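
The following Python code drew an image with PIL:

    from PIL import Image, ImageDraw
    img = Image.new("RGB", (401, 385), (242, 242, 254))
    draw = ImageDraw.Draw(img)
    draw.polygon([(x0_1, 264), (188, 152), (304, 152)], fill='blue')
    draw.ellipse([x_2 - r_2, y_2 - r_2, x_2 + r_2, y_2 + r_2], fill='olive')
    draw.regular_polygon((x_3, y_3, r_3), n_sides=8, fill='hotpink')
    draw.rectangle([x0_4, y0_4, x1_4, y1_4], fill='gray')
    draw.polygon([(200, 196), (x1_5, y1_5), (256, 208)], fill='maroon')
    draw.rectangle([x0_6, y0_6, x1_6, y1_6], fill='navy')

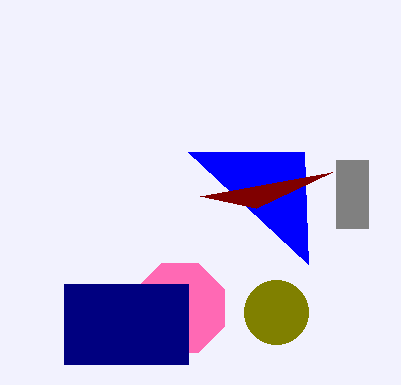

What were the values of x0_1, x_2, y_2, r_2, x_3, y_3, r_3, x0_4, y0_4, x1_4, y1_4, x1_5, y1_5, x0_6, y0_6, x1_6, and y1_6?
x0_1 = 308
x_2 = 276
y_2 = 312
r_2 = 32
x_3 = 180
y_3 = 308
r_3 = 48
x0_4 = 336
y0_4 = 160
x1_4 = 368
y1_4 = 228
x1_5 = 332
y1_5 = 172
x0_6 = 64
y0_6 = 284
x1_6 = 188
y1_6 = 364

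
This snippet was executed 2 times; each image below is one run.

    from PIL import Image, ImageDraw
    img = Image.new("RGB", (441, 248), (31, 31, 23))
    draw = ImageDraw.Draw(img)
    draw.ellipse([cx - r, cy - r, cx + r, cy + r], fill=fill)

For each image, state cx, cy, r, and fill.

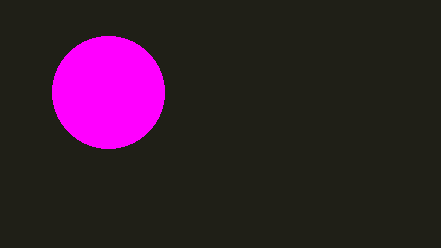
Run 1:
cx = 108, cy = 92, r = 56, fill = 'magenta'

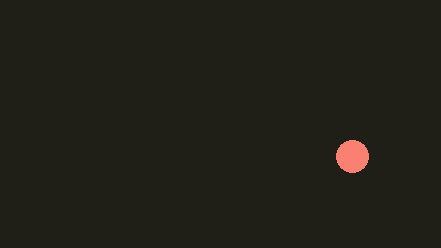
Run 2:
cx = 352; cy = 156; r = 16; fill = 'salmon'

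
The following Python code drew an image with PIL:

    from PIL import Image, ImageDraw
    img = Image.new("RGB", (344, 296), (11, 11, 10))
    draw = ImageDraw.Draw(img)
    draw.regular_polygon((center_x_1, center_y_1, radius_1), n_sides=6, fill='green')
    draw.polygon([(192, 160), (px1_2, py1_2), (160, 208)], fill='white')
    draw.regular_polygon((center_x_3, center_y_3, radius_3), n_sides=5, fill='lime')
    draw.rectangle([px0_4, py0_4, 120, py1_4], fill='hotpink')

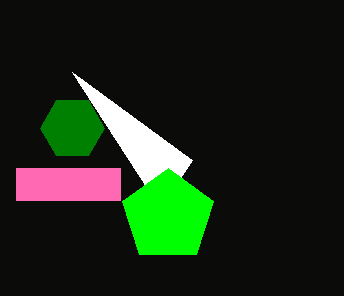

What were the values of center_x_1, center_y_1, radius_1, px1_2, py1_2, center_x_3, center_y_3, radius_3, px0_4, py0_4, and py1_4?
center_x_1 = 72; center_y_1 = 128; radius_1 = 32; px1_2 = 72; py1_2 = 72; center_x_3 = 168; center_y_3 = 216; radius_3 = 48; px0_4 = 16; py0_4 = 168; py1_4 = 200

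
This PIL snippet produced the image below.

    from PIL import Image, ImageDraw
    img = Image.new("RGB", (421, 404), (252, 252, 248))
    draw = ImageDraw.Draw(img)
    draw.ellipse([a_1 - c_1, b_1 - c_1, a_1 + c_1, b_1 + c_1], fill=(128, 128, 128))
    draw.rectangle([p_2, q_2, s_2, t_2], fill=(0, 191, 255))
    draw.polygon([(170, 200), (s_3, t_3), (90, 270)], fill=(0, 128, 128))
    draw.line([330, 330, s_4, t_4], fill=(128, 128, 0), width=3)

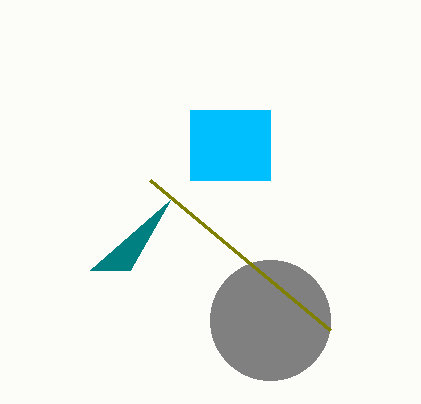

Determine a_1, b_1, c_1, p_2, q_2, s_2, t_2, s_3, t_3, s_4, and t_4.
a_1 = 270; b_1 = 320; c_1 = 60; p_2 = 190; q_2 = 110; s_2 = 270; t_2 = 180; s_3 = 130; t_3 = 270; s_4 = 150; t_4 = 180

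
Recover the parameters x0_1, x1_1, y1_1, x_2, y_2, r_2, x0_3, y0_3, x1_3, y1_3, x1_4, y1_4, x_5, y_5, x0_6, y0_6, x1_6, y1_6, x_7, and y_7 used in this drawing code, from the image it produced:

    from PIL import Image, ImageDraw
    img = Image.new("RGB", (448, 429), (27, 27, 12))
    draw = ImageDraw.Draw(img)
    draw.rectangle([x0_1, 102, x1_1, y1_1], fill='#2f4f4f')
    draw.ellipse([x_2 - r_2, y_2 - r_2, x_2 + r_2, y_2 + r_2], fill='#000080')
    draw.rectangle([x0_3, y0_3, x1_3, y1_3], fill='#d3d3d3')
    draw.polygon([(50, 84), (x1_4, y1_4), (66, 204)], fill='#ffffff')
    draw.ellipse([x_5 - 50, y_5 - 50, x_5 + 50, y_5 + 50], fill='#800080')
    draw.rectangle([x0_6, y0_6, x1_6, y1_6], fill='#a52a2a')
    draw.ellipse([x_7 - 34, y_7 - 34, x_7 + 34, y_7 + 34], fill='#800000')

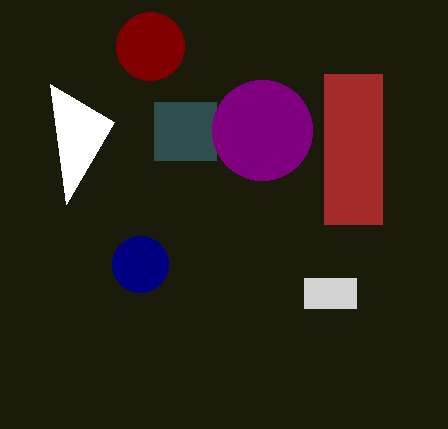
x0_1 = 154
x1_1 = 216
y1_1 = 160
x_2 = 140
y_2 = 264
r_2 = 28
x0_3 = 304
y0_3 = 278
x1_3 = 356
y1_3 = 308
x1_4 = 114
y1_4 = 122
x_5 = 262
y_5 = 130
x0_6 = 324
y0_6 = 74
x1_6 = 382
y1_6 = 224
x_7 = 150
y_7 = 46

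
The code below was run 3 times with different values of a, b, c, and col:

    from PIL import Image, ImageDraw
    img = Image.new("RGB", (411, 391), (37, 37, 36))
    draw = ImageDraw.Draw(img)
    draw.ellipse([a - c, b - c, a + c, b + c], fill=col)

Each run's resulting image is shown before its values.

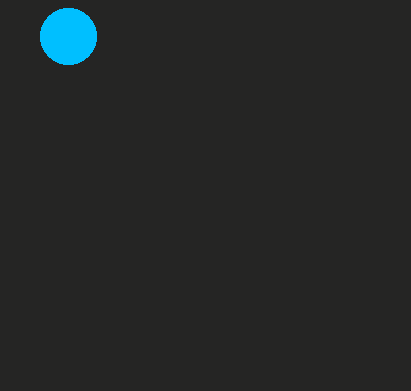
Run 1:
a = 68
b = 36
c = 28
col = 'deepskyblue'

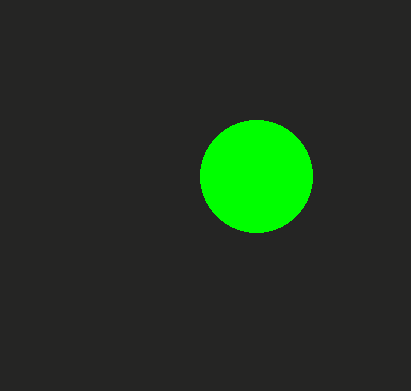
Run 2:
a = 256
b = 176
c = 56
col = 'lime'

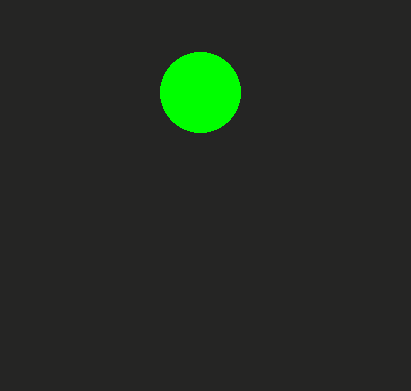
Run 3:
a = 200, b = 92, c = 40, col = 'lime'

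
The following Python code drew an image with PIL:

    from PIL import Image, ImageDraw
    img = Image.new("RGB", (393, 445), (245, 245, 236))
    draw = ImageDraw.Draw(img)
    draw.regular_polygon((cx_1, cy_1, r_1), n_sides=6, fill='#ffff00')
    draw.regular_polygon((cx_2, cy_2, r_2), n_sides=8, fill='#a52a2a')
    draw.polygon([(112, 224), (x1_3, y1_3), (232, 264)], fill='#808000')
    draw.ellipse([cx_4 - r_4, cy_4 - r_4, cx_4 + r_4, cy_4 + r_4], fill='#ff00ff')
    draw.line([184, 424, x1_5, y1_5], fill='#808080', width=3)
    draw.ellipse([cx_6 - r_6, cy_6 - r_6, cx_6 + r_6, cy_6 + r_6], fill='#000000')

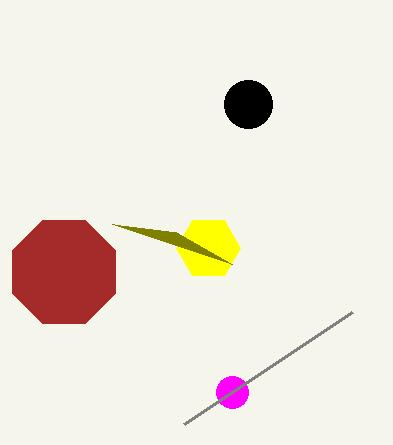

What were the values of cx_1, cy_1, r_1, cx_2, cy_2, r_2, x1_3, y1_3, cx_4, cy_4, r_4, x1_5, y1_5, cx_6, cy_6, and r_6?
cx_1 = 208; cy_1 = 248; r_1 = 32; cx_2 = 64; cy_2 = 272; r_2 = 56; x1_3 = 176; y1_3 = 232; cx_4 = 232; cy_4 = 392; r_4 = 16; x1_5 = 352; y1_5 = 312; cx_6 = 248; cy_6 = 104; r_6 = 24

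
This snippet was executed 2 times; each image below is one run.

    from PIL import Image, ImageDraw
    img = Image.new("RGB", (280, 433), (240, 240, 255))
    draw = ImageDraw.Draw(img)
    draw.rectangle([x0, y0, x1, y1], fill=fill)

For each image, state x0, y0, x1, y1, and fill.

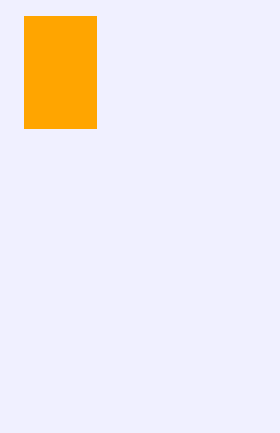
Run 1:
x0 = 24, y0 = 16, x1 = 96, y1 = 128, fill = 'orange'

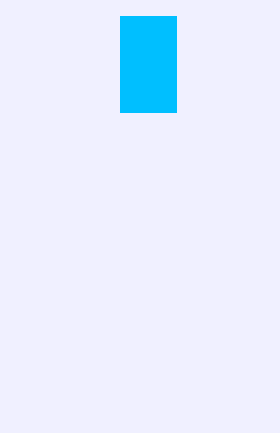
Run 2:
x0 = 120; y0 = 16; x1 = 176; y1 = 112; fill = 'deepskyblue'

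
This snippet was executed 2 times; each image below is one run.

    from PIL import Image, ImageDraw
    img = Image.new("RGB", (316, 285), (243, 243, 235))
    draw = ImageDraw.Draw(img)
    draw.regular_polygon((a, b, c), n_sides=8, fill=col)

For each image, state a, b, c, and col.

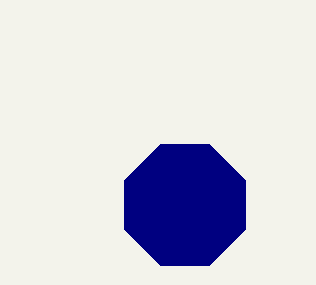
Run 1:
a = 185, b = 205, c = 65, col = 'navy'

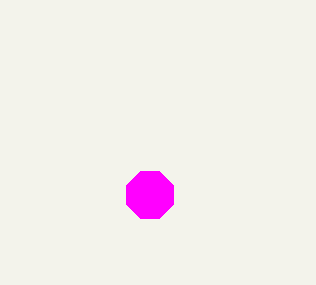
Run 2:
a = 150, b = 195, c = 25, col = 'magenta'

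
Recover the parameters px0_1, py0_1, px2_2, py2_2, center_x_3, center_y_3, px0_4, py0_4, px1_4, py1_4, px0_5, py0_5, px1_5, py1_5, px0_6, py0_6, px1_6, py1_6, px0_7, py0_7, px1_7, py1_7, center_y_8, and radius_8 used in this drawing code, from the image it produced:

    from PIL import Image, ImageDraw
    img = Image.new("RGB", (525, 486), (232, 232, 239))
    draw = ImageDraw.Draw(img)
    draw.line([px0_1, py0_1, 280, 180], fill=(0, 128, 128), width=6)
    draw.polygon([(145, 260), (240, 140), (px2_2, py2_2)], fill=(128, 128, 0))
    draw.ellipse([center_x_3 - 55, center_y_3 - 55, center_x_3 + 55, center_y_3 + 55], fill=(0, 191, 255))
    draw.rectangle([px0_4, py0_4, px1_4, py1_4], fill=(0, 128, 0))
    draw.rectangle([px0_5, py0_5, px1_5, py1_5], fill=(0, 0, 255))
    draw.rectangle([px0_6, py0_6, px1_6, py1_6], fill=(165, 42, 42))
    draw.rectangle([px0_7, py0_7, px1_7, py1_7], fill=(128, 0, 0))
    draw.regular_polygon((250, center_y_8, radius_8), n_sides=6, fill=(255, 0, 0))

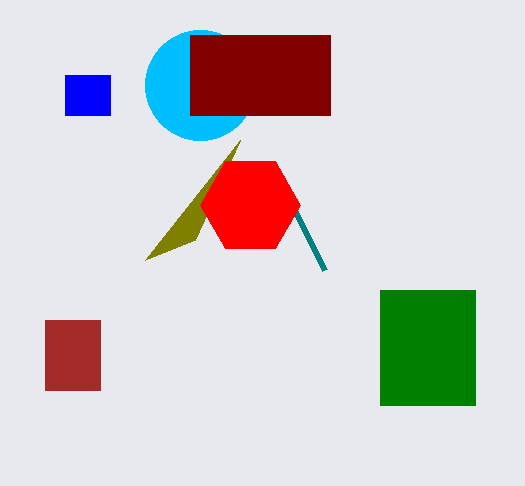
px0_1 = 325, py0_1 = 270, px2_2 = 195, py2_2 = 240, center_x_3 = 200, center_y_3 = 85, px0_4 = 380, py0_4 = 290, px1_4 = 475, py1_4 = 405, px0_5 = 65, py0_5 = 75, px1_5 = 110, py1_5 = 115, px0_6 = 45, py0_6 = 320, px1_6 = 100, py1_6 = 390, px0_7 = 190, py0_7 = 35, px1_7 = 330, py1_7 = 115, center_y_8 = 205, radius_8 = 50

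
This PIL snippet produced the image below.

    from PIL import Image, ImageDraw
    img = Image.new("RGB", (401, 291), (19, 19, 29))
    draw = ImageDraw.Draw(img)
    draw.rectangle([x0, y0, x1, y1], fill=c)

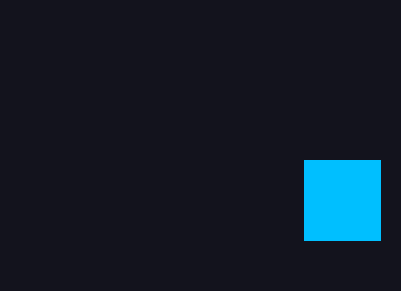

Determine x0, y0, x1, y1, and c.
x0 = 304
y0 = 160
x1 = 380
y1 = 240
c = 'deepskyblue'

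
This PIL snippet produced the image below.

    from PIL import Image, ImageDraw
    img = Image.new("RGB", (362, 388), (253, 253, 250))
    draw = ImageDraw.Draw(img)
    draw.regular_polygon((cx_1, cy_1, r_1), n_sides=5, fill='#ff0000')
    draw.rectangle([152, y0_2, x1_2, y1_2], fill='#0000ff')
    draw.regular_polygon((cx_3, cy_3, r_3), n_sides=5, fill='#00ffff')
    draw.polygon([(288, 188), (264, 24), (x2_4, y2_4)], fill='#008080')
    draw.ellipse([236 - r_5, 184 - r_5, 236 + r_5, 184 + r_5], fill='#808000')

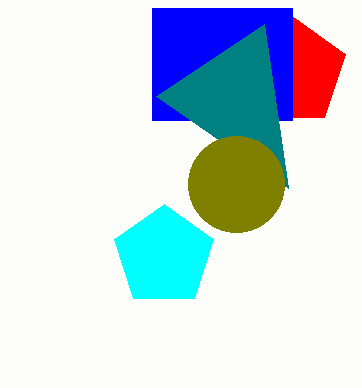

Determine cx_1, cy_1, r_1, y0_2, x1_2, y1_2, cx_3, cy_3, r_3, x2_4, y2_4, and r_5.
cx_1 = 292
cy_1 = 72
r_1 = 56
y0_2 = 8
x1_2 = 292
y1_2 = 120
cx_3 = 164
cy_3 = 256
r_3 = 52
x2_4 = 156
y2_4 = 96
r_5 = 48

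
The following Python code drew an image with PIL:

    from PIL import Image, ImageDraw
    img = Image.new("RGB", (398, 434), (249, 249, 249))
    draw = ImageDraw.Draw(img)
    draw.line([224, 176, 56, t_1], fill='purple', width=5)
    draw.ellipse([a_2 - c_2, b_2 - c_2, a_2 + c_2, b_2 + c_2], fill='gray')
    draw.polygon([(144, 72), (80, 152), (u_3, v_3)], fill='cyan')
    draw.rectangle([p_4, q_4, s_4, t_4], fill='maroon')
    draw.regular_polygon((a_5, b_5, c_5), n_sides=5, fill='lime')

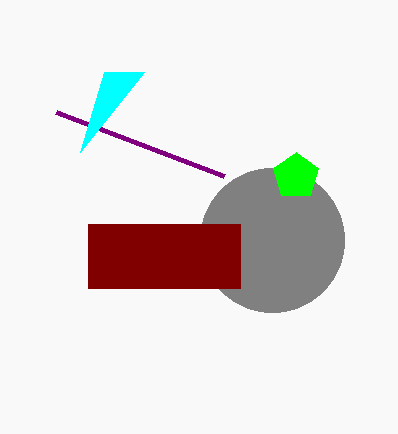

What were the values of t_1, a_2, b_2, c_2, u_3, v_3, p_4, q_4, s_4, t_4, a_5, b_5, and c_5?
t_1 = 112, a_2 = 272, b_2 = 240, c_2 = 72, u_3 = 104, v_3 = 72, p_4 = 88, q_4 = 224, s_4 = 240, t_4 = 288, a_5 = 296, b_5 = 176, c_5 = 24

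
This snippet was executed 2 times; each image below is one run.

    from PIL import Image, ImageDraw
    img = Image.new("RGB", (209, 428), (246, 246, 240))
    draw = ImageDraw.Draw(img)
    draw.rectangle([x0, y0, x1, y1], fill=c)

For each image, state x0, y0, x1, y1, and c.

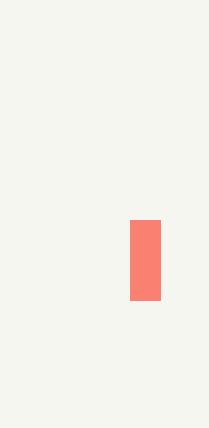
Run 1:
x0 = 130; y0 = 220; x1 = 160; y1 = 300; c = 'salmon'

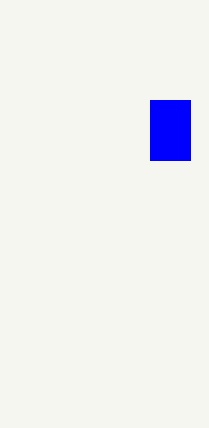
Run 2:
x0 = 150; y0 = 100; x1 = 190; y1 = 160; c = 'blue'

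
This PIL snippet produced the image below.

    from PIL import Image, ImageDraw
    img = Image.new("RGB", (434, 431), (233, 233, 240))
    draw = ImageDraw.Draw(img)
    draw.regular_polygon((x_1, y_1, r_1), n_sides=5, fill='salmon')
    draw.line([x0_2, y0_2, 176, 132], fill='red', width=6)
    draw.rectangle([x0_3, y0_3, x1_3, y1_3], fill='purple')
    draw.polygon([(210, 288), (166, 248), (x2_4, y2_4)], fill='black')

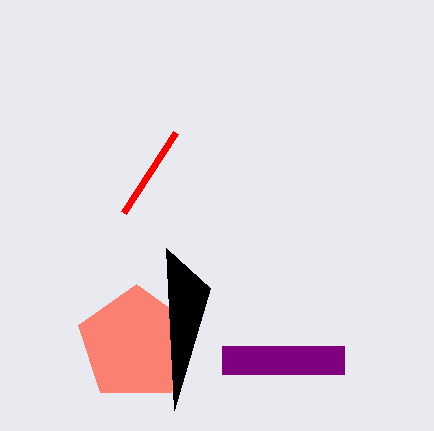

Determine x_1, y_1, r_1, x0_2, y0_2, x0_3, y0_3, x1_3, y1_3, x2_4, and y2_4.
x_1 = 136; y_1 = 344; r_1 = 60; x0_2 = 124; y0_2 = 212; x0_3 = 222; y0_3 = 346; x1_3 = 344; y1_3 = 374; x2_4 = 174; y2_4 = 410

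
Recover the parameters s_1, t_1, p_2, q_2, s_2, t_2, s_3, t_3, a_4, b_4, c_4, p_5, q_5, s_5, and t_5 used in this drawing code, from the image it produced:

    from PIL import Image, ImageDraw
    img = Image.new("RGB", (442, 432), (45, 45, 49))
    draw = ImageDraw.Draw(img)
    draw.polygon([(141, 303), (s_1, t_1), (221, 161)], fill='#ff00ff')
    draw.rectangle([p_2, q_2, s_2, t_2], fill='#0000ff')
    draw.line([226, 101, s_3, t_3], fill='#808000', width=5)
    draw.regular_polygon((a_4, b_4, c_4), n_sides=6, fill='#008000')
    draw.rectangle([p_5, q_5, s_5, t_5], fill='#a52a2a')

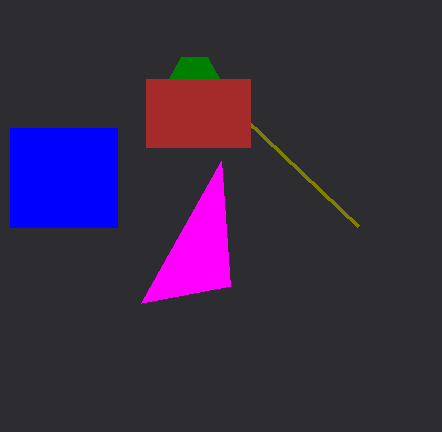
s_1 = 230; t_1 = 286; p_2 = 10; q_2 = 128; s_2 = 117; t_2 = 227; s_3 = 358; t_3 = 226; a_4 = 194; b_4 = 80; c_4 = 26; p_5 = 146; q_5 = 79; s_5 = 250; t_5 = 147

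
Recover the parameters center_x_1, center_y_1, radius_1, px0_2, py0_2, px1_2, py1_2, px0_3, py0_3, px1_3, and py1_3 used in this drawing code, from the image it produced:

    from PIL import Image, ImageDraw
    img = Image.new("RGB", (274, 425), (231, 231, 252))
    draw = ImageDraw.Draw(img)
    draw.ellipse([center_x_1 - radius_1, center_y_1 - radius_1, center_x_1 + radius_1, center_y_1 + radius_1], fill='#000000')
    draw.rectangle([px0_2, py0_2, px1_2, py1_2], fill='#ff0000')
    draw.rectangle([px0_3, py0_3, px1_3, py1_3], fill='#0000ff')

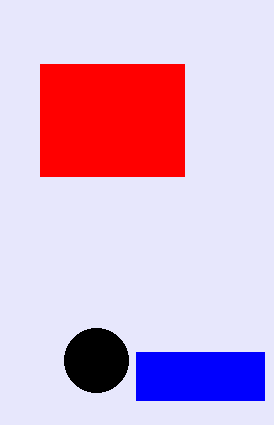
center_x_1 = 96, center_y_1 = 360, radius_1 = 32, px0_2 = 40, py0_2 = 64, px1_2 = 184, py1_2 = 176, px0_3 = 136, py0_3 = 352, px1_3 = 264, py1_3 = 400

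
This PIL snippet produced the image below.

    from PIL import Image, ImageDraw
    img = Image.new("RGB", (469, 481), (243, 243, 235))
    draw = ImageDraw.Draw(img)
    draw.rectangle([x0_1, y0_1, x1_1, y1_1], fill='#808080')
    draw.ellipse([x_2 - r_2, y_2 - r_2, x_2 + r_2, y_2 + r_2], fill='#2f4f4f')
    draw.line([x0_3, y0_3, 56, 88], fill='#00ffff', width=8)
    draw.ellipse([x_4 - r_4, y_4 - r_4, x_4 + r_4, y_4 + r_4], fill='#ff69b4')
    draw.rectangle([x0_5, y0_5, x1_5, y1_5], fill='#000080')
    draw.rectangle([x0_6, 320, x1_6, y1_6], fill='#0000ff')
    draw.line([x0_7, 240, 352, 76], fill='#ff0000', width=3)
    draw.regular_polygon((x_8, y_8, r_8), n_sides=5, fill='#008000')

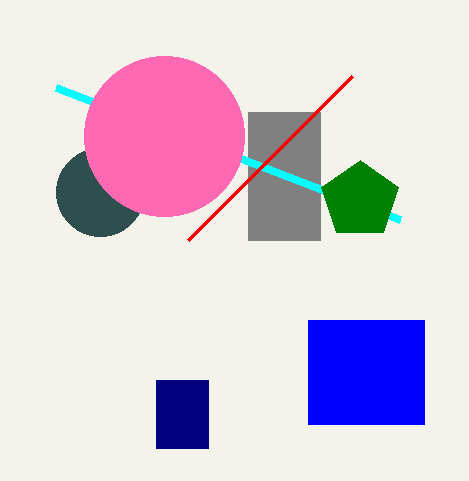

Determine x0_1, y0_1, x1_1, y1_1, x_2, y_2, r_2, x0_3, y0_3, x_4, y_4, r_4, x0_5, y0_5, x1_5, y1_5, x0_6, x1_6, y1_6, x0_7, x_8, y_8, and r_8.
x0_1 = 248; y0_1 = 112; x1_1 = 320; y1_1 = 240; x_2 = 100; y_2 = 192; r_2 = 44; x0_3 = 400; y0_3 = 220; x_4 = 164; y_4 = 136; r_4 = 80; x0_5 = 156; y0_5 = 380; x1_5 = 208; y1_5 = 448; x0_6 = 308; x1_6 = 424; y1_6 = 424; x0_7 = 188; x_8 = 360; y_8 = 200; r_8 = 40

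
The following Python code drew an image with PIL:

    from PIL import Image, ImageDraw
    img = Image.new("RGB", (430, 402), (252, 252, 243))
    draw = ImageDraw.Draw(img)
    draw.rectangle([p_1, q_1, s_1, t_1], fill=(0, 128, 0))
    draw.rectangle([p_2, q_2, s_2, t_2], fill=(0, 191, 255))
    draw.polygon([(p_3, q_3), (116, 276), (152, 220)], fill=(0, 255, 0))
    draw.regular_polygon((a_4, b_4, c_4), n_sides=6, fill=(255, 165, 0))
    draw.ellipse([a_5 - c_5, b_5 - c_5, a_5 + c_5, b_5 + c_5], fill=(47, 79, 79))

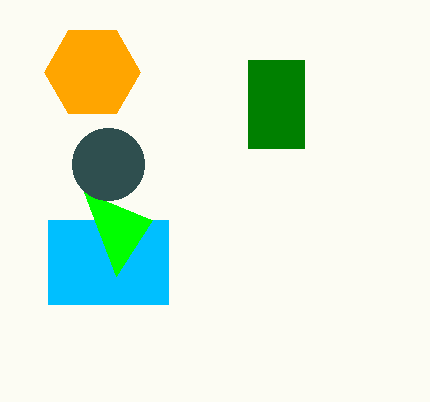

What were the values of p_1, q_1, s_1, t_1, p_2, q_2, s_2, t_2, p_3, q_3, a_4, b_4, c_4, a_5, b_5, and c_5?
p_1 = 248; q_1 = 60; s_1 = 304; t_1 = 148; p_2 = 48; q_2 = 220; s_2 = 168; t_2 = 304; p_3 = 84; q_3 = 192; a_4 = 92; b_4 = 72; c_4 = 48; a_5 = 108; b_5 = 164; c_5 = 36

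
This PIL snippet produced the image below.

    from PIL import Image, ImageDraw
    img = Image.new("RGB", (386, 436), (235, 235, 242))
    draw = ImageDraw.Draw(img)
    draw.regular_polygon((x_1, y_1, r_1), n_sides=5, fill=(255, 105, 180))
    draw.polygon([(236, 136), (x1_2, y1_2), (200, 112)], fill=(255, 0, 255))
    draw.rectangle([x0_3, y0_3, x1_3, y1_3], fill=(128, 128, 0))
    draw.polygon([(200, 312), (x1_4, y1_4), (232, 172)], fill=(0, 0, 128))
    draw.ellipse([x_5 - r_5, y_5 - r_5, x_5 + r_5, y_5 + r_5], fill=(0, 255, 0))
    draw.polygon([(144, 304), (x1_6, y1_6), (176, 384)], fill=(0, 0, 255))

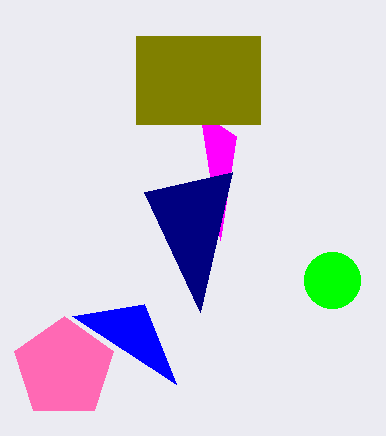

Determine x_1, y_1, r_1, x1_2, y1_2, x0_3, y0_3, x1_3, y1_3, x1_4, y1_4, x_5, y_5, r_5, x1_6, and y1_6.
x_1 = 64; y_1 = 368; r_1 = 52; x1_2 = 220; y1_2 = 240; x0_3 = 136; y0_3 = 36; x1_3 = 260; y1_3 = 124; x1_4 = 144; y1_4 = 192; x_5 = 332; y_5 = 280; r_5 = 28; x1_6 = 72; y1_6 = 316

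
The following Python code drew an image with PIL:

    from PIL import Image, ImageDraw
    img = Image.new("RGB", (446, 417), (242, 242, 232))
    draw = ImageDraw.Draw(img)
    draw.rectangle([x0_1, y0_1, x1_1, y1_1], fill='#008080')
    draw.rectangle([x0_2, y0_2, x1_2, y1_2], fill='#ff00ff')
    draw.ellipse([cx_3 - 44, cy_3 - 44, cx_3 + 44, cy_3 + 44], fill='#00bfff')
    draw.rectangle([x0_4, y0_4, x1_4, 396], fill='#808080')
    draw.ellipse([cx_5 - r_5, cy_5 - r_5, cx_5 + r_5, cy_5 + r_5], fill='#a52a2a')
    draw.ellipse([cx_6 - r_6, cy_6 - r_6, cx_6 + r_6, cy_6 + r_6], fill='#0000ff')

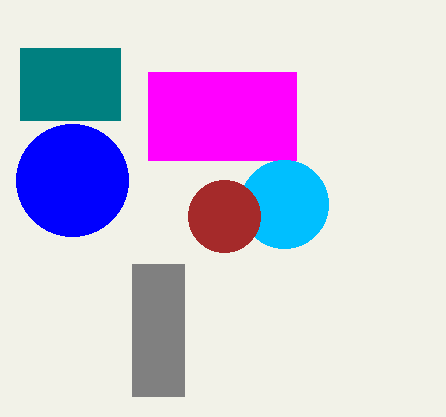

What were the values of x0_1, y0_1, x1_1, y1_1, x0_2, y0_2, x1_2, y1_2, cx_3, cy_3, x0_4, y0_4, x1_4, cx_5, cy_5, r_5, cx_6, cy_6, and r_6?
x0_1 = 20, y0_1 = 48, x1_1 = 120, y1_1 = 120, x0_2 = 148, y0_2 = 72, x1_2 = 296, y1_2 = 160, cx_3 = 284, cy_3 = 204, x0_4 = 132, y0_4 = 264, x1_4 = 184, cx_5 = 224, cy_5 = 216, r_5 = 36, cx_6 = 72, cy_6 = 180, r_6 = 56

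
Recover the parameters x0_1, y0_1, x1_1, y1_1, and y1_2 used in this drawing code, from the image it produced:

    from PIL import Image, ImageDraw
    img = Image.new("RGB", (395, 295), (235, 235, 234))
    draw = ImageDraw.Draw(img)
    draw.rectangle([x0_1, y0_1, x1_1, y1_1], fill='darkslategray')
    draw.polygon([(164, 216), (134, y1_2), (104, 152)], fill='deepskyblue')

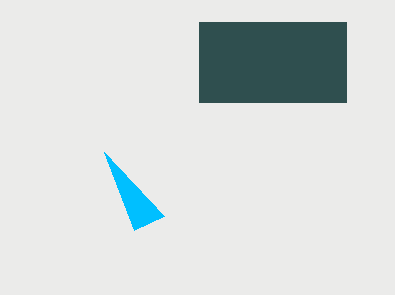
x0_1 = 199; y0_1 = 22; x1_1 = 346; y1_1 = 102; y1_2 = 230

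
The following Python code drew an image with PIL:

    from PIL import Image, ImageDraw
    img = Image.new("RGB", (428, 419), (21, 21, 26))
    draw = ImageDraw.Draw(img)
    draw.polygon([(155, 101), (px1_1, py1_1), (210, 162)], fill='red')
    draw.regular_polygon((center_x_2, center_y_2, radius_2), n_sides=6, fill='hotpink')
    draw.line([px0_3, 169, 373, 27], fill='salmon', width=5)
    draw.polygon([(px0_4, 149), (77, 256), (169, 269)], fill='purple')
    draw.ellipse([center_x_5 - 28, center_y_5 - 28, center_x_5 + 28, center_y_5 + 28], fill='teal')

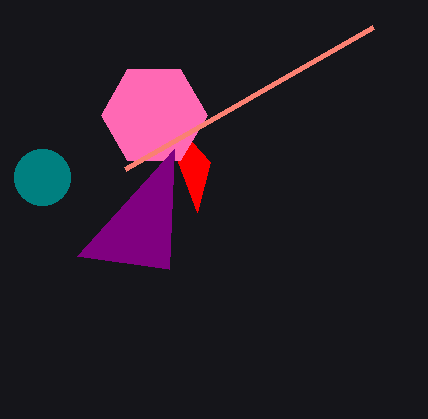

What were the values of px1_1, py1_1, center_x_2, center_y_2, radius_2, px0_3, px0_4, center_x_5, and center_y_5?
px1_1 = 197
py1_1 = 212
center_x_2 = 154
center_y_2 = 115
radius_2 = 53
px0_3 = 125
px0_4 = 174
center_x_5 = 42
center_y_5 = 177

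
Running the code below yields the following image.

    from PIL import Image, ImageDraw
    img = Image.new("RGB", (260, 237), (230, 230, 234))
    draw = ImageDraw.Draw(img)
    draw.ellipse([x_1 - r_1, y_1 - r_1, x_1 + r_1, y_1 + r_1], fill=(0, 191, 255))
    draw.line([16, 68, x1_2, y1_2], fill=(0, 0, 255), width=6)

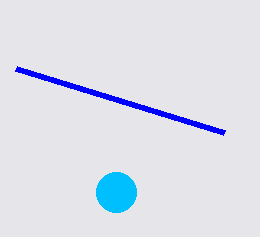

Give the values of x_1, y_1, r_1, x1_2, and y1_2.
x_1 = 116; y_1 = 192; r_1 = 20; x1_2 = 224; y1_2 = 132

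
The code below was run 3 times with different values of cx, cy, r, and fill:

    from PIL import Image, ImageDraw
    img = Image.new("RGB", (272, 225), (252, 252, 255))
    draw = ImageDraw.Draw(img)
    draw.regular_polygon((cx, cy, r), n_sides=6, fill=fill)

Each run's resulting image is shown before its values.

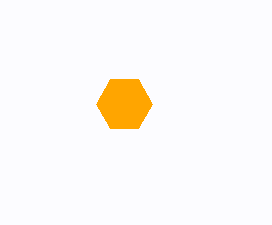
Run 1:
cx = 124
cy = 104
r = 28
fill = 'orange'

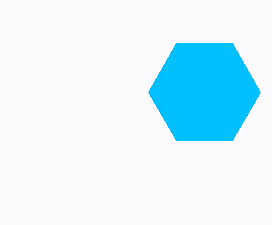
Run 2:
cx = 204; cy = 92; r = 56; fill = 'deepskyblue'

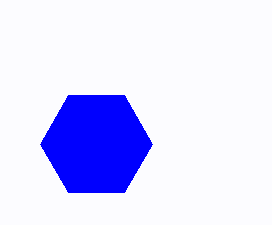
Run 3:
cx = 96, cy = 144, r = 56, fill = 'blue'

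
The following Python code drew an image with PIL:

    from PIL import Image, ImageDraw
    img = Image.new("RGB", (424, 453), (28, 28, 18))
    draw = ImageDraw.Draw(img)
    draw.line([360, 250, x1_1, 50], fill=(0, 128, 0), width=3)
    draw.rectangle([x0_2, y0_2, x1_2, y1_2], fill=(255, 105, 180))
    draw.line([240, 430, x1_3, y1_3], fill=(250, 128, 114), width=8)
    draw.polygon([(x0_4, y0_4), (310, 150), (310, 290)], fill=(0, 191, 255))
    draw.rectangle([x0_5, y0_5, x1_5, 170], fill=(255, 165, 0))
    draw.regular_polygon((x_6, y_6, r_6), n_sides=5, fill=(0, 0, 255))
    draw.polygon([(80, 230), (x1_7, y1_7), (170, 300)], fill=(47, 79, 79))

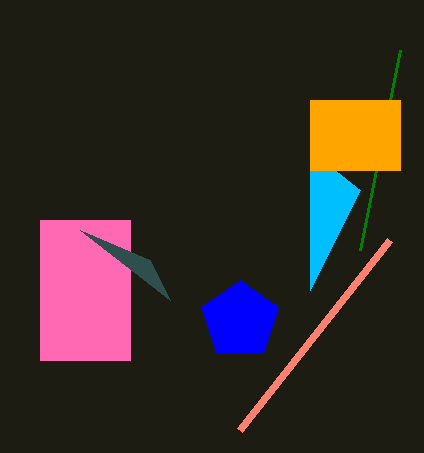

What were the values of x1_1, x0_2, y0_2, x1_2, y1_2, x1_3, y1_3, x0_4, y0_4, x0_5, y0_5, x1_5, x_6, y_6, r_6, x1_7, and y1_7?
x1_1 = 400
x0_2 = 40
y0_2 = 220
x1_2 = 130
y1_2 = 360
x1_3 = 390
y1_3 = 240
x0_4 = 360
y0_4 = 190
x0_5 = 310
y0_5 = 100
x1_5 = 400
x_6 = 240
y_6 = 320
r_6 = 40
x1_7 = 150
y1_7 = 260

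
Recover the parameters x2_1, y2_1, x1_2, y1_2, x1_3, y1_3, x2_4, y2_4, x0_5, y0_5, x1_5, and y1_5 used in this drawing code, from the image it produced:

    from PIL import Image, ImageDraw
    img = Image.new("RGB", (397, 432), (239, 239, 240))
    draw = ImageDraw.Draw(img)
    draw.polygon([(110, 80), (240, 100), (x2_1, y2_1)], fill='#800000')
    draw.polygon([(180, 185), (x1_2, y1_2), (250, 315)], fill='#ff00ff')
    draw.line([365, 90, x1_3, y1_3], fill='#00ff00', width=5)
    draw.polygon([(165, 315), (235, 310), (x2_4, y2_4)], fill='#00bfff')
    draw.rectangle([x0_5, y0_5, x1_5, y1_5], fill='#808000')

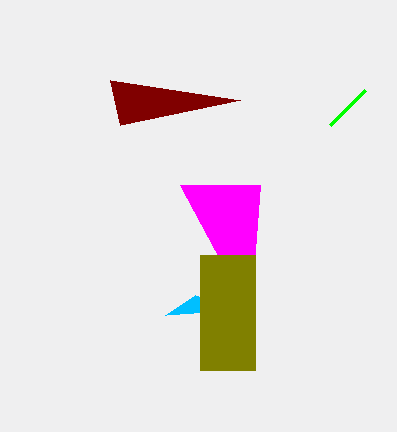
x2_1 = 120, y2_1 = 125, x1_2 = 260, y1_2 = 185, x1_3 = 330, y1_3 = 125, x2_4 = 195, y2_4 = 295, x0_5 = 200, y0_5 = 255, x1_5 = 255, y1_5 = 370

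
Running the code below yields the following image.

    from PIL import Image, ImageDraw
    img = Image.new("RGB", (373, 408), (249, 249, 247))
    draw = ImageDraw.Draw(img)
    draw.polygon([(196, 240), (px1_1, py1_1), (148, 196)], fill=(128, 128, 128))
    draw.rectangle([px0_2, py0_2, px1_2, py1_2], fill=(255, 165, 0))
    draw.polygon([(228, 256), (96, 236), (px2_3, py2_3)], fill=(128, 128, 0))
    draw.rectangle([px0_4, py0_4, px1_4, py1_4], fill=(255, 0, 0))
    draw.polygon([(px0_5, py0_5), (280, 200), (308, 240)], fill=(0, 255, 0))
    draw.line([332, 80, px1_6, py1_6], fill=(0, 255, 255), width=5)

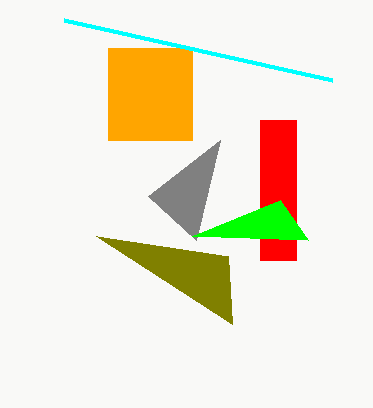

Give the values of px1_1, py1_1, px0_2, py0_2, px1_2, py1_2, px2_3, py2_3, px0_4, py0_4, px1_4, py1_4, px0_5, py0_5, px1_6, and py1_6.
px1_1 = 220
py1_1 = 140
px0_2 = 108
py0_2 = 48
px1_2 = 192
py1_2 = 140
px2_3 = 232
py2_3 = 324
px0_4 = 260
py0_4 = 120
px1_4 = 296
py1_4 = 260
px0_5 = 192
py0_5 = 236
px1_6 = 64
py1_6 = 20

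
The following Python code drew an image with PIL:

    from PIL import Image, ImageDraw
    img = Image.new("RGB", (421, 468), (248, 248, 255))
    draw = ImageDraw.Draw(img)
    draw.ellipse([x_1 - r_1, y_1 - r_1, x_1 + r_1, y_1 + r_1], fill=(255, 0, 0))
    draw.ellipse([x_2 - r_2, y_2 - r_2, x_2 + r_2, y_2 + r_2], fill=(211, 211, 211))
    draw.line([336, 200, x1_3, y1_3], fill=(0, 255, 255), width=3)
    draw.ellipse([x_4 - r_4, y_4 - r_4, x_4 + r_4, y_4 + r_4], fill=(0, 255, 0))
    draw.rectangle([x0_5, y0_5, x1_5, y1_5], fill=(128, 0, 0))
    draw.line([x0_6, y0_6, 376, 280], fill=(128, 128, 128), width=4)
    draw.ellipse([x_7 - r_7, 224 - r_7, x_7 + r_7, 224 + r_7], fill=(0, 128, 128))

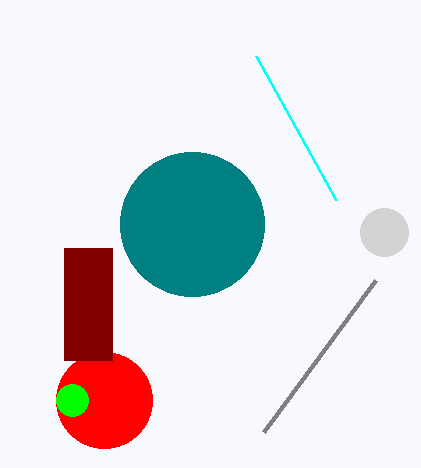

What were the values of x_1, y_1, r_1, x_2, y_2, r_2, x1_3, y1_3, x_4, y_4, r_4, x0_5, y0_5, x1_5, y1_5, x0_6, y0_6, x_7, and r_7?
x_1 = 104, y_1 = 400, r_1 = 48, x_2 = 384, y_2 = 232, r_2 = 24, x1_3 = 256, y1_3 = 56, x_4 = 72, y_4 = 400, r_4 = 16, x0_5 = 64, y0_5 = 248, x1_5 = 112, y1_5 = 360, x0_6 = 264, y0_6 = 432, x_7 = 192, r_7 = 72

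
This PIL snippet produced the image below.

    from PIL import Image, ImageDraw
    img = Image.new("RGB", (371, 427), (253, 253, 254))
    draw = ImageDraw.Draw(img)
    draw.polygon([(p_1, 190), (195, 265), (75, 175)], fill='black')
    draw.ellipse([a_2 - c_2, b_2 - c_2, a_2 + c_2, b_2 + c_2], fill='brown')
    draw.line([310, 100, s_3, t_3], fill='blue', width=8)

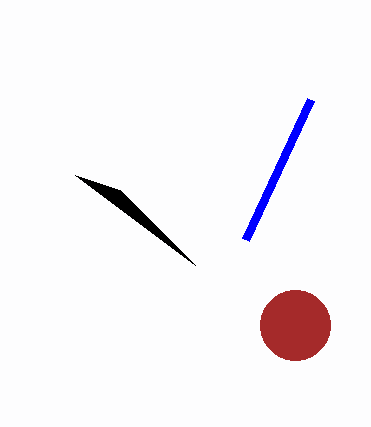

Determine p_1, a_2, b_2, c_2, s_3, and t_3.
p_1 = 120
a_2 = 295
b_2 = 325
c_2 = 35
s_3 = 245
t_3 = 240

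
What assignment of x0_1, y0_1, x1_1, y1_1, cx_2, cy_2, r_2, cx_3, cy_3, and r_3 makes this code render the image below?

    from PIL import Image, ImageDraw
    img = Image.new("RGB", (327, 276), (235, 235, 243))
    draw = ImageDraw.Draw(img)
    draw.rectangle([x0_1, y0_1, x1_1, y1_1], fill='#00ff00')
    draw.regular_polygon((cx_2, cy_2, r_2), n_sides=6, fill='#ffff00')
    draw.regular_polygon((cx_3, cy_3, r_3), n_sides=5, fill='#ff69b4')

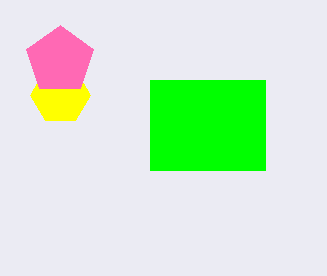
x0_1 = 150; y0_1 = 80; x1_1 = 265; y1_1 = 170; cx_2 = 60; cy_2 = 95; r_2 = 30; cx_3 = 60; cy_3 = 60; r_3 = 35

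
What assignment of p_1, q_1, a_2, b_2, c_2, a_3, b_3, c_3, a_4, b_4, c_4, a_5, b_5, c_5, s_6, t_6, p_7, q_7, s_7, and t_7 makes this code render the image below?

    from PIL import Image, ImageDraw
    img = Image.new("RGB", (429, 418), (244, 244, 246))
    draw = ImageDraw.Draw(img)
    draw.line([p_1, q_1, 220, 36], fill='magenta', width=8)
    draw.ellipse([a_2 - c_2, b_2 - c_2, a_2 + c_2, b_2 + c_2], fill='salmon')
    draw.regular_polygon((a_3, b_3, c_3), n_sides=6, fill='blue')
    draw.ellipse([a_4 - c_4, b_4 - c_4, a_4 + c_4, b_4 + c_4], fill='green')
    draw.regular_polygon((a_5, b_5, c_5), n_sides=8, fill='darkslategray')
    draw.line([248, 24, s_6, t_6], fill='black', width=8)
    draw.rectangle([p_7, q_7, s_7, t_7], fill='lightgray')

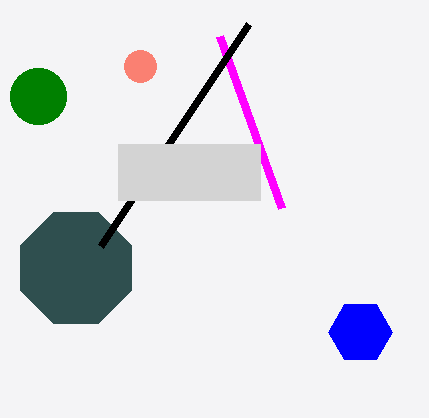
p_1 = 282; q_1 = 208; a_2 = 140; b_2 = 66; c_2 = 16; a_3 = 360; b_3 = 332; c_3 = 32; a_4 = 38; b_4 = 96; c_4 = 28; a_5 = 76; b_5 = 268; c_5 = 60; s_6 = 100; t_6 = 246; p_7 = 118; q_7 = 144; s_7 = 260; t_7 = 200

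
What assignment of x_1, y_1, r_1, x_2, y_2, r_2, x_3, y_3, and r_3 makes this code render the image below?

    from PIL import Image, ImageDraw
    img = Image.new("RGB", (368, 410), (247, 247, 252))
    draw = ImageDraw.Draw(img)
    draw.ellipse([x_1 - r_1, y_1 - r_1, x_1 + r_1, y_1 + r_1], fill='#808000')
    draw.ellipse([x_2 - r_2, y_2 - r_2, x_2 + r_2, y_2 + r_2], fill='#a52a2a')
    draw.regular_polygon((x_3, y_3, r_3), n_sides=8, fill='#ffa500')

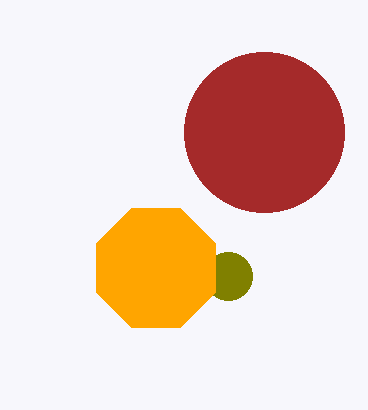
x_1 = 228, y_1 = 276, r_1 = 24, x_2 = 264, y_2 = 132, r_2 = 80, x_3 = 156, y_3 = 268, r_3 = 64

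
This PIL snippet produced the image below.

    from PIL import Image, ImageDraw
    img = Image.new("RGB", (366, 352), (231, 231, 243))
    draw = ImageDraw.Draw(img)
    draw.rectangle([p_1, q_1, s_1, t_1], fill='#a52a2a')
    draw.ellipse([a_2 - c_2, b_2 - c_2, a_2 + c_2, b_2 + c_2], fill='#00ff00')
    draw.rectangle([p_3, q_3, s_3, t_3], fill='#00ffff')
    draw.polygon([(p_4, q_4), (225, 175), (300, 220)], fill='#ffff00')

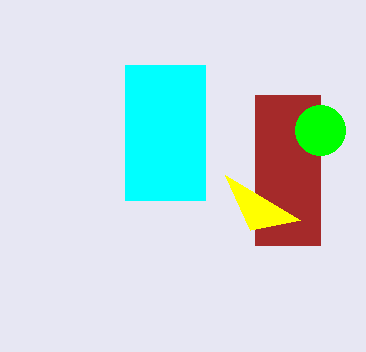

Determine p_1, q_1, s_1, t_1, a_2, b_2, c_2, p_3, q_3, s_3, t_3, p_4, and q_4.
p_1 = 255
q_1 = 95
s_1 = 320
t_1 = 245
a_2 = 320
b_2 = 130
c_2 = 25
p_3 = 125
q_3 = 65
s_3 = 205
t_3 = 200
p_4 = 250
q_4 = 230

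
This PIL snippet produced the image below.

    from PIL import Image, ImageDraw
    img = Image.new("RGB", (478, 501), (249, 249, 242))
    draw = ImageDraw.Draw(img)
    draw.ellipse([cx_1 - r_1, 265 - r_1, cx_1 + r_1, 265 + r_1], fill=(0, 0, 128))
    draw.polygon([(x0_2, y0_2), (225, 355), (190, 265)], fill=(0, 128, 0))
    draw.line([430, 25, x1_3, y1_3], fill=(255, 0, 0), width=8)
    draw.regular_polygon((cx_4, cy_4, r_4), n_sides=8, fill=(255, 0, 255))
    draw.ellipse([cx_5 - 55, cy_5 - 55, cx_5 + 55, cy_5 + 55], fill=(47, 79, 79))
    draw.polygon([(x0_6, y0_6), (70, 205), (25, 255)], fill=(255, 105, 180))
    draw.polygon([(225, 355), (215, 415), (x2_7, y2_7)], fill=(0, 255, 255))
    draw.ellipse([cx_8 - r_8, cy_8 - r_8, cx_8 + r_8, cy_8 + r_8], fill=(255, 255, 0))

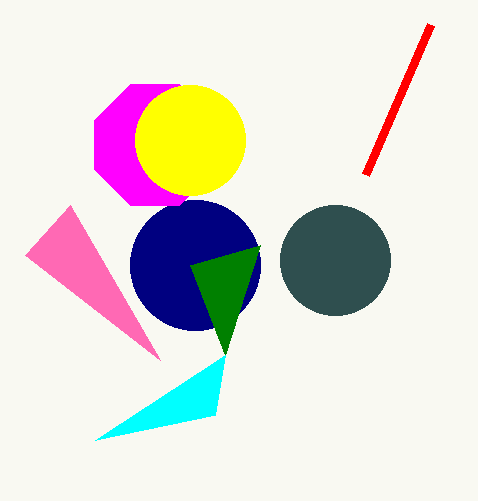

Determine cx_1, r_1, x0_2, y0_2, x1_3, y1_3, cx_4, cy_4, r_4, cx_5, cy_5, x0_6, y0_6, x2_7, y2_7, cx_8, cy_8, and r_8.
cx_1 = 195; r_1 = 65; x0_2 = 260; y0_2 = 245; x1_3 = 365; y1_3 = 175; cx_4 = 155; cy_4 = 145; r_4 = 65; cx_5 = 335; cy_5 = 260; x0_6 = 160; y0_6 = 360; x2_7 = 95; y2_7 = 440; cx_8 = 190; cy_8 = 140; r_8 = 55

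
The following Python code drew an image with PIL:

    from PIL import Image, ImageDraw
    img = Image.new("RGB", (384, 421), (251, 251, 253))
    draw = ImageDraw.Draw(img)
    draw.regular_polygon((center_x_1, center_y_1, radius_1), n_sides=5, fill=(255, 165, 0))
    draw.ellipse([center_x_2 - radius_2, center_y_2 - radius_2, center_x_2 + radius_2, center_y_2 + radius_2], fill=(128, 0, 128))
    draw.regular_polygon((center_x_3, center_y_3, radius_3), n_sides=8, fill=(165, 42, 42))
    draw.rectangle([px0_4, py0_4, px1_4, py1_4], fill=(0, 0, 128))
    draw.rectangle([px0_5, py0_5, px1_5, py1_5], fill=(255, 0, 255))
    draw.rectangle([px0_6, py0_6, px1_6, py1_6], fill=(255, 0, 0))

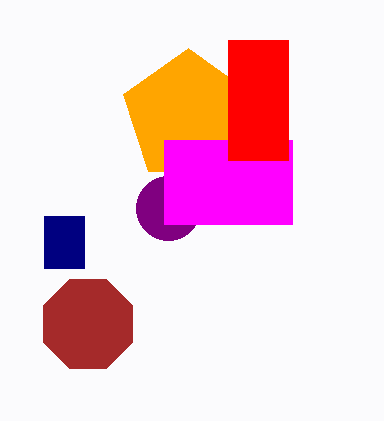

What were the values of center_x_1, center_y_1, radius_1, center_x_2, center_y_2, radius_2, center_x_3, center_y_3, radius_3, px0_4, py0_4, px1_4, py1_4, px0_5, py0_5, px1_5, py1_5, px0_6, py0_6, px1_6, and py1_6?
center_x_1 = 188
center_y_1 = 116
radius_1 = 68
center_x_2 = 168
center_y_2 = 208
radius_2 = 32
center_x_3 = 88
center_y_3 = 324
radius_3 = 48
px0_4 = 44
py0_4 = 216
px1_4 = 84
py1_4 = 268
px0_5 = 164
py0_5 = 140
px1_5 = 292
py1_5 = 224
px0_6 = 228
py0_6 = 40
px1_6 = 288
py1_6 = 160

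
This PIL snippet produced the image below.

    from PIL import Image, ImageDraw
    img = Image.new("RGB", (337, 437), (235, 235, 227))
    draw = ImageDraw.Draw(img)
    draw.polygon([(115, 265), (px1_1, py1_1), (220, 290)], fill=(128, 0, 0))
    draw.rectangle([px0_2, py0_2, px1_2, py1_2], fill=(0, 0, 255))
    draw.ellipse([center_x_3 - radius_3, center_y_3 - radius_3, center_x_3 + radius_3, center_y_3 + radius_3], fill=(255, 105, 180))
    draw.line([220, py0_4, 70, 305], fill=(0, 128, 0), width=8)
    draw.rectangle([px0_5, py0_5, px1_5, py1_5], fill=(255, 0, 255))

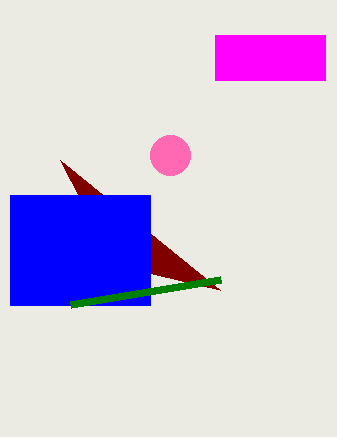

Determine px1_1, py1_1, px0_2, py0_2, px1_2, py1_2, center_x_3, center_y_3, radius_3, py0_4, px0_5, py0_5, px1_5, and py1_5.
px1_1 = 60
py1_1 = 160
px0_2 = 10
py0_2 = 195
px1_2 = 150
py1_2 = 305
center_x_3 = 170
center_y_3 = 155
radius_3 = 20
py0_4 = 280
px0_5 = 215
py0_5 = 35
px1_5 = 325
py1_5 = 80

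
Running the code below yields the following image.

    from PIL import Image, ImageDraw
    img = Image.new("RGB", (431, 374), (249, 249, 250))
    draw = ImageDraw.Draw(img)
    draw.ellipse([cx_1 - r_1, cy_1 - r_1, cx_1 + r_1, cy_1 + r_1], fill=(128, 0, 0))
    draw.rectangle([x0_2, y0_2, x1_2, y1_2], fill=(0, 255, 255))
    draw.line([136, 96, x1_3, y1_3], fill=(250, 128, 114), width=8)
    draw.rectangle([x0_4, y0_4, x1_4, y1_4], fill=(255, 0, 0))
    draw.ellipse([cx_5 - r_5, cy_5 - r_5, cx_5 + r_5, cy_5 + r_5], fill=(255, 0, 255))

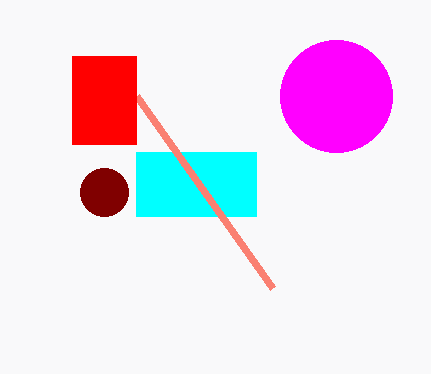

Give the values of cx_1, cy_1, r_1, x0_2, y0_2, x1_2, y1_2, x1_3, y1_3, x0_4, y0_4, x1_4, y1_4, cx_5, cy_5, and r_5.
cx_1 = 104; cy_1 = 192; r_1 = 24; x0_2 = 136; y0_2 = 152; x1_2 = 256; y1_2 = 216; x1_3 = 272; y1_3 = 288; x0_4 = 72; y0_4 = 56; x1_4 = 136; y1_4 = 144; cx_5 = 336; cy_5 = 96; r_5 = 56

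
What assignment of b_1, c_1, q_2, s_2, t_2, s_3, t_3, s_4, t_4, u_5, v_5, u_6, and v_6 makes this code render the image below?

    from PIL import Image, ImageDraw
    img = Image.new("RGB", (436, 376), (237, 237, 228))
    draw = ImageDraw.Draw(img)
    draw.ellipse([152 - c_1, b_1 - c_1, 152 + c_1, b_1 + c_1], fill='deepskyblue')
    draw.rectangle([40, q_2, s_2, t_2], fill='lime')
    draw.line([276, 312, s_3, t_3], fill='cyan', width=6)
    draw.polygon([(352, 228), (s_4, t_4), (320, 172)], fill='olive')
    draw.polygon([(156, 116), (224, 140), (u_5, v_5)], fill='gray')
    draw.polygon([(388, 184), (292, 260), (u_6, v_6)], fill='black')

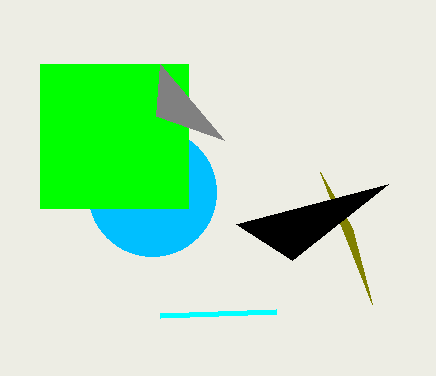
b_1 = 192; c_1 = 64; q_2 = 64; s_2 = 188; t_2 = 208; s_3 = 160; t_3 = 316; s_4 = 372; t_4 = 304; u_5 = 160; v_5 = 64; u_6 = 236; v_6 = 224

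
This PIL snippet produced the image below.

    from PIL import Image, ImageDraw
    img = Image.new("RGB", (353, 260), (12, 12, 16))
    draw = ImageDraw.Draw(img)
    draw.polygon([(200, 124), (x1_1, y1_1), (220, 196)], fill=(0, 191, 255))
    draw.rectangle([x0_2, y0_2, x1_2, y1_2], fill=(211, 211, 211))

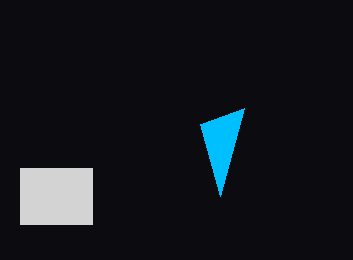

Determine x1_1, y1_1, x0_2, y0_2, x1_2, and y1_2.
x1_1 = 244, y1_1 = 108, x0_2 = 20, y0_2 = 168, x1_2 = 92, y1_2 = 224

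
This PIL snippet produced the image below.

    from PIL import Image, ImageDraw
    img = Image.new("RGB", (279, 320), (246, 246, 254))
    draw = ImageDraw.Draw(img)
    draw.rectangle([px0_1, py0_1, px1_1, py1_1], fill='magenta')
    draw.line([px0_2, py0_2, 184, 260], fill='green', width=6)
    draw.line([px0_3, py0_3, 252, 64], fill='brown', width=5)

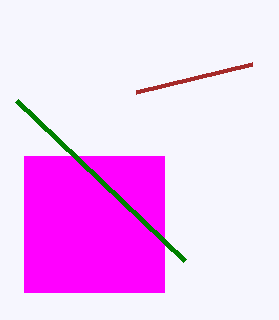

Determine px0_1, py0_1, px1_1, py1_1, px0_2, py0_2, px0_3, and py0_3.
px0_1 = 24, py0_1 = 156, px1_1 = 164, py1_1 = 292, px0_2 = 16, py0_2 = 100, px0_3 = 136, py0_3 = 92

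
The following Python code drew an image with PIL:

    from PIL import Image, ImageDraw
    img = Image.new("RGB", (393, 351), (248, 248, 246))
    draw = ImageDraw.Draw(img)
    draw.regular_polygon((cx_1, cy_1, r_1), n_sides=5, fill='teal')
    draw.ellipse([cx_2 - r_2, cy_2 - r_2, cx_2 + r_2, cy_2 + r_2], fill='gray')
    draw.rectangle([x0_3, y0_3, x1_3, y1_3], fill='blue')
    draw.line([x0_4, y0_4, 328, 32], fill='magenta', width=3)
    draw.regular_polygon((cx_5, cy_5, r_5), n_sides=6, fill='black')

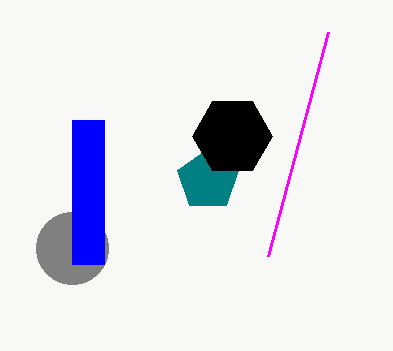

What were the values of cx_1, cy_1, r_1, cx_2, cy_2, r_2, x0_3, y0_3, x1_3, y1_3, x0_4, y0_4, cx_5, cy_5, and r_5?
cx_1 = 208; cy_1 = 180; r_1 = 32; cx_2 = 72; cy_2 = 248; r_2 = 36; x0_3 = 72; y0_3 = 120; x1_3 = 104; y1_3 = 264; x0_4 = 268; y0_4 = 256; cx_5 = 232; cy_5 = 136; r_5 = 40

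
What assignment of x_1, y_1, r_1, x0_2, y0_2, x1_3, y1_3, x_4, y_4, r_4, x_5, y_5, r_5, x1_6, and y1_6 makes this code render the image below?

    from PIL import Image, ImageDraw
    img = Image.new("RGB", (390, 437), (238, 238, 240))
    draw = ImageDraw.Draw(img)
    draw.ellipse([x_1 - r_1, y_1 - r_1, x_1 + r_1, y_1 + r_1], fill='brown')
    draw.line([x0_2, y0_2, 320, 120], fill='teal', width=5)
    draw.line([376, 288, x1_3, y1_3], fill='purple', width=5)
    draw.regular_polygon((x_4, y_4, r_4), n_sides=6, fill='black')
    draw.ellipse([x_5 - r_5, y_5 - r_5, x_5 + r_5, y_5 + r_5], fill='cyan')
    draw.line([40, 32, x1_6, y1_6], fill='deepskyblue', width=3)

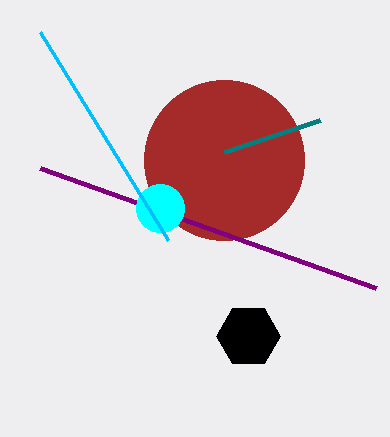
x_1 = 224, y_1 = 160, r_1 = 80, x0_2 = 224, y0_2 = 152, x1_3 = 40, y1_3 = 168, x_4 = 248, y_4 = 336, r_4 = 32, x_5 = 160, y_5 = 208, r_5 = 24, x1_6 = 168, y1_6 = 240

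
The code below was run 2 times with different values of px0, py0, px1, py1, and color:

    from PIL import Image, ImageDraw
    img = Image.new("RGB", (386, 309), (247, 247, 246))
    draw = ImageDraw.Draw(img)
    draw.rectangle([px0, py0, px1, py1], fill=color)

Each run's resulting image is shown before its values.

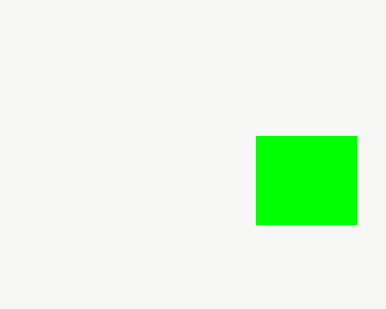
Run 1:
px0 = 256, py0 = 136, px1 = 356, py1 = 224, color = 'lime'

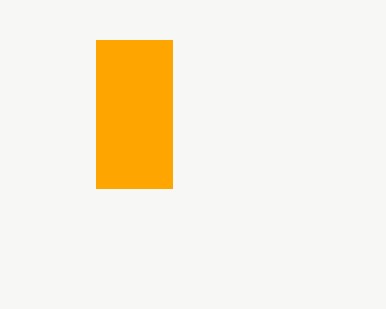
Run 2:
px0 = 96
py0 = 40
px1 = 172
py1 = 188
color = 'orange'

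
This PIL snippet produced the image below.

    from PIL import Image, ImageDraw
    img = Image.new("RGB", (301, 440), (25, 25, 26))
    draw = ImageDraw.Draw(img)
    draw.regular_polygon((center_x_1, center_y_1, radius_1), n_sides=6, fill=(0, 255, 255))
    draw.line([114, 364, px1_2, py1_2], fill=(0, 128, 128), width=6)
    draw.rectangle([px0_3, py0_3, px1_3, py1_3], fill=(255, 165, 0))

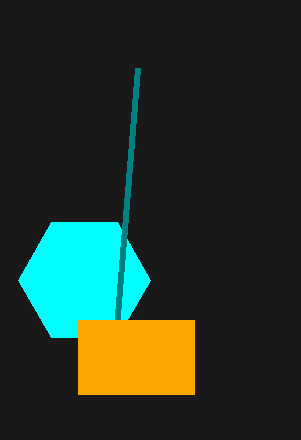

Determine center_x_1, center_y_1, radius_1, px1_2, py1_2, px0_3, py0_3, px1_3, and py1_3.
center_x_1 = 84
center_y_1 = 280
radius_1 = 66
px1_2 = 138
py1_2 = 68
px0_3 = 78
py0_3 = 320
px1_3 = 194
py1_3 = 394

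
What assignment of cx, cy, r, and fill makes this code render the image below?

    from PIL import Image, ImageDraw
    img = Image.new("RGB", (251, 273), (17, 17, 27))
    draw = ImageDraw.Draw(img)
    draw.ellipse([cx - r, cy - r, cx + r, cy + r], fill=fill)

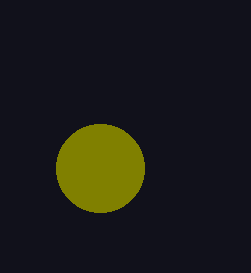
cx = 100; cy = 168; r = 44; fill = 'olive'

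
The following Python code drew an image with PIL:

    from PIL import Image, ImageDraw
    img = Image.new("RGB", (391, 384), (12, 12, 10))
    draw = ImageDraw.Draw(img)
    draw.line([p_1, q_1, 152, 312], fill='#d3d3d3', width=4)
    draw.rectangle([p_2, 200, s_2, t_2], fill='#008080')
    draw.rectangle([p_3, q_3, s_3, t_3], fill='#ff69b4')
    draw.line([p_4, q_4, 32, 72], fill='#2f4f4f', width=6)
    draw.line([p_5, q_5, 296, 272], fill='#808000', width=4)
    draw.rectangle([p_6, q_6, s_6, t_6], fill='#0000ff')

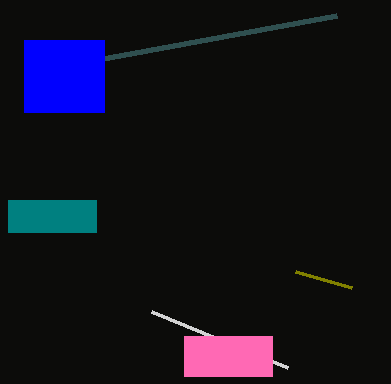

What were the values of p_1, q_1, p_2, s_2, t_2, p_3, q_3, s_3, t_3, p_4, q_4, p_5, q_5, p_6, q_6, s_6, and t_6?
p_1 = 288
q_1 = 368
p_2 = 8
s_2 = 96
t_2 = 232
p_3 = 184
q_3 = 336
s_3 = 272
t_3 = 376
p_4 = 336
q_4 = 16
p_5 = 352
q_5 = 288
p_6 = 24
q_6 = 40
s_6 = 104
t_6 = 112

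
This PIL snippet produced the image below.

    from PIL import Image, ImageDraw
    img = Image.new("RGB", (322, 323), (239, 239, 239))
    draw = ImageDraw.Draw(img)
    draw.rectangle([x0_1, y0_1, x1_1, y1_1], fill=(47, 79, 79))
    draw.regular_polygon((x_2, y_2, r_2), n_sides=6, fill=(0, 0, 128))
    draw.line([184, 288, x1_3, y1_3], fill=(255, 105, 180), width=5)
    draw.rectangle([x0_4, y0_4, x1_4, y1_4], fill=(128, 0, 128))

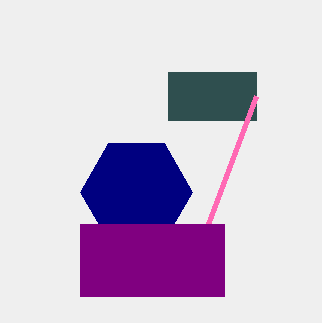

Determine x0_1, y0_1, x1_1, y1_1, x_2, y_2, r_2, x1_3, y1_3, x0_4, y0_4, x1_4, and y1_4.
x0_1 = 168
y0_1 = 72
x1_1 = 256
y1_1 = 120
x_2 = 136
y_2 = 192
r_2 = 56
x1_3 = 256
y1_3 = 96
x0_4 = 80
y0_4 = 224
x1_4 = 224
y1_4 = 296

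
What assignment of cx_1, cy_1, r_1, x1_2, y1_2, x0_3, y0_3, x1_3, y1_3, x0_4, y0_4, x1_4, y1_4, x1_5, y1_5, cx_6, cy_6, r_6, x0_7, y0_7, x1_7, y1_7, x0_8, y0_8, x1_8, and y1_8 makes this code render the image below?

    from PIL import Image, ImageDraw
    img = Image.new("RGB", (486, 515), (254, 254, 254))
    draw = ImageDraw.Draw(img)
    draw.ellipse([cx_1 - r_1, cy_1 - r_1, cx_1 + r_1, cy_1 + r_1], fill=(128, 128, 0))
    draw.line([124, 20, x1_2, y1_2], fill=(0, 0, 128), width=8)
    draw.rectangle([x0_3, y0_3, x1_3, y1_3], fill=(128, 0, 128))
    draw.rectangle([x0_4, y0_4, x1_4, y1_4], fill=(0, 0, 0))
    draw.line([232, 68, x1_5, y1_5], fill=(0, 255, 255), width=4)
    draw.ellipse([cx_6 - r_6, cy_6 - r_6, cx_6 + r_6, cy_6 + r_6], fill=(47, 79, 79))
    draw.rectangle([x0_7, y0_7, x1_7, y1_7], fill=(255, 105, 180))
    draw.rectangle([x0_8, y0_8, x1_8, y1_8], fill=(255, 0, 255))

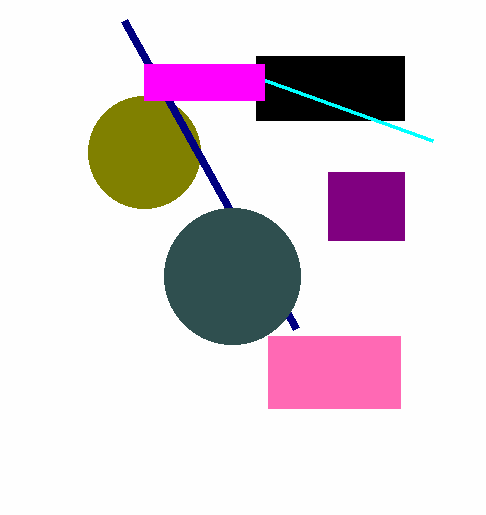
cx_1 = 144
cy_1 = 152
r_1 = 56
x1_2 = 296
y1_2 = 328
x0_3 = 328
y0_3 = 172
x1_3 = 404
y1_3 = 240
x0_4 = 256
y0_4 = 56
x1_4 = 404
y1_4 = 120
x1_5 = 432
y1_5 = 140
cx_6 = 232
cy_6 = 276
r_6 = 68
x0_7 = 268
y0_7 = 336
x1_7 = 400
y1_7 = 408
x0_8 = 144
y0_8 = 64
x1_8 = 264
y1_8 = 100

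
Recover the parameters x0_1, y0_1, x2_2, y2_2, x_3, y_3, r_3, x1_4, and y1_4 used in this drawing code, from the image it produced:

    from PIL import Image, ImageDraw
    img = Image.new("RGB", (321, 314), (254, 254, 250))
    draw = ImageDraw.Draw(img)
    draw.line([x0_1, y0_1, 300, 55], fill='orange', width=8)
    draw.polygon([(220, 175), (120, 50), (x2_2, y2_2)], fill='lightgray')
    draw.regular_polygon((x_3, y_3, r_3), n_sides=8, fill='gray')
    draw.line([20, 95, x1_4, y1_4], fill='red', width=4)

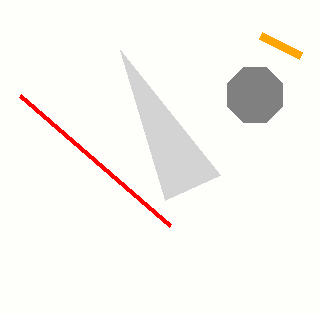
x0_1 = 260
y0_1 = 35
x2_2 = 165
y2_2 = 200
x_3 = 255
y_3 = 95
r_3 = 30
x1_4 = 170
y1_4 = 225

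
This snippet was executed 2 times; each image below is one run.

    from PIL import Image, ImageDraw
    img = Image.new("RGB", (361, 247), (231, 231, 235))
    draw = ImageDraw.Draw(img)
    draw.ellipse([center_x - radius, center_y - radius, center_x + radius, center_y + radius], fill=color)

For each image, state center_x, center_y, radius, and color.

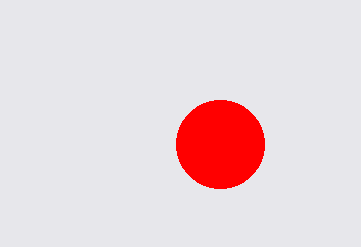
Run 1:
center_x = 220
center_y = 144
radius = 44
color = 'red'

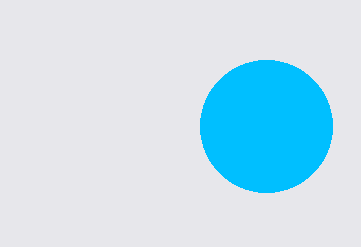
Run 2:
center_x = 266, center_y = 126, radius = 66, color = 'deepskyblue'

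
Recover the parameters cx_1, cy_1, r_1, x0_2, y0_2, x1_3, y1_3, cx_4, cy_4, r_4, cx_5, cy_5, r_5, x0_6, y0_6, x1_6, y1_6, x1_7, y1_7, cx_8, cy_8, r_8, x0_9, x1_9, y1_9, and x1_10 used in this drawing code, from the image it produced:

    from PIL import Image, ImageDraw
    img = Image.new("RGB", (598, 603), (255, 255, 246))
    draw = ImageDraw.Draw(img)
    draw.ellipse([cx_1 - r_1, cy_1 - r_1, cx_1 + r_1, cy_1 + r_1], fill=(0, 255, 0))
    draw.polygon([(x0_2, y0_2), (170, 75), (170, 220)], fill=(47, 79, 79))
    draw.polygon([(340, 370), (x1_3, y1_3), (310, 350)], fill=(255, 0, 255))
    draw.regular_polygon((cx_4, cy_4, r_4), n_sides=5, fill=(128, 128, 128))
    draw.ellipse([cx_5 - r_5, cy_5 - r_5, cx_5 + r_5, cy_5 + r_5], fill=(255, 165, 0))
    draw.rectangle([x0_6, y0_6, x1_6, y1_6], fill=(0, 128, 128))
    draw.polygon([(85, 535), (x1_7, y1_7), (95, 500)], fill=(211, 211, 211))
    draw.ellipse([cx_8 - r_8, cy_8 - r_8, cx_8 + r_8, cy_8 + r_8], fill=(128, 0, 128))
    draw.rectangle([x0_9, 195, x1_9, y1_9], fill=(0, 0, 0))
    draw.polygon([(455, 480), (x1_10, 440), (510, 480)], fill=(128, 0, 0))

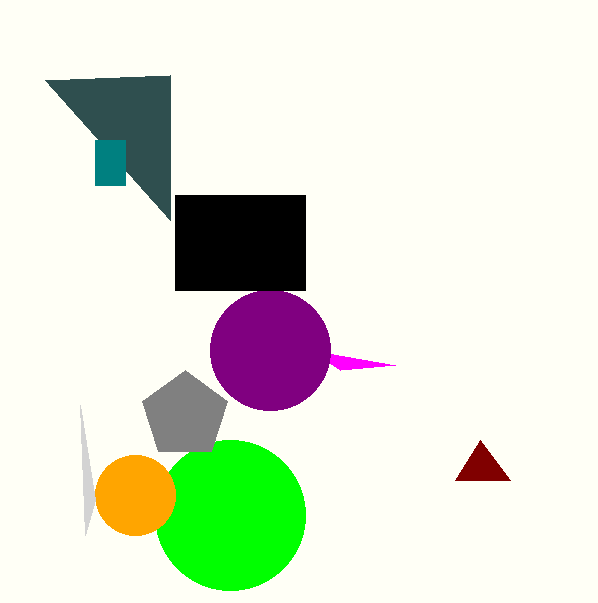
cx_1 = 230, cy_1 = 515, r_1 = 75, x0_2 = 45, y0_2 = 80, x1_3 = 395, y1_3 = 365, cx_4 = 185, cy_4 = 415, r_4 = 45, cx_5 = 135, cy_5 = 495, r_5 = 40, x0_6 = 95, y0_6 = 140, x1_6 = 125, y1_6 = 185, x1_7 = 80, y1_7 = 405, cx_8 = 270, cy_8 = 350, r_8 = 60, x0_9 = 175, x1_9 = 305, y1_9 = 290, x1_10 = 480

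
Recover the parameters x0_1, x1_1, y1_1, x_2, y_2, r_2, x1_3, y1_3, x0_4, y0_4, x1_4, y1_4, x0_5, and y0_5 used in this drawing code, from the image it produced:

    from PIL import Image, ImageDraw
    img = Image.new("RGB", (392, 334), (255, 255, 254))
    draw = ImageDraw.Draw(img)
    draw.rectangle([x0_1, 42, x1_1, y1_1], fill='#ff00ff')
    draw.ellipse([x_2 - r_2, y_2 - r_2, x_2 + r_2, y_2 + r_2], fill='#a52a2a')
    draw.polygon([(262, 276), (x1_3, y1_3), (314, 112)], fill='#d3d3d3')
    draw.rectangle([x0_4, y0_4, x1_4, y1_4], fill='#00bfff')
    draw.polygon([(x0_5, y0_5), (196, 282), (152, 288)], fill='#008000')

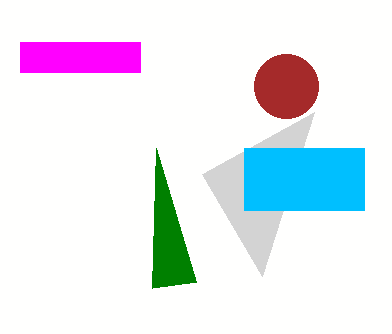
x0_1 = 20, x1_1 = 140, y1_1 = 72, x_2 = 286, y_2 = 86, r_2 = 32, x1_3 = 202, y1_3 = 174, x0_4 = 244, y0_4 = 148, x1_4 = 364, y1_4 = 210, x0_5 = 156, y0_5 = 148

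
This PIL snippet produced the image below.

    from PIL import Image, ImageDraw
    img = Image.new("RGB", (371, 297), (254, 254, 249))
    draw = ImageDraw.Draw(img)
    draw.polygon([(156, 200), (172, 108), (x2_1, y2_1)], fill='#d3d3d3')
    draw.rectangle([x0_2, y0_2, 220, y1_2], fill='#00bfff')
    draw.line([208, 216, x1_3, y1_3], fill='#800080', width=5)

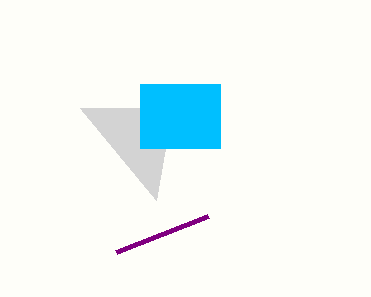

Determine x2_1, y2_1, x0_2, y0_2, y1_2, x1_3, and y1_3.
x2_1 = 80, y2_1 = 108, x0_2 = 140, y0_2 = 84, y1_2 = 148, x1_3 = 116, y1_3 = 252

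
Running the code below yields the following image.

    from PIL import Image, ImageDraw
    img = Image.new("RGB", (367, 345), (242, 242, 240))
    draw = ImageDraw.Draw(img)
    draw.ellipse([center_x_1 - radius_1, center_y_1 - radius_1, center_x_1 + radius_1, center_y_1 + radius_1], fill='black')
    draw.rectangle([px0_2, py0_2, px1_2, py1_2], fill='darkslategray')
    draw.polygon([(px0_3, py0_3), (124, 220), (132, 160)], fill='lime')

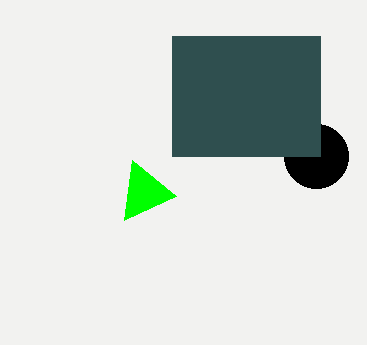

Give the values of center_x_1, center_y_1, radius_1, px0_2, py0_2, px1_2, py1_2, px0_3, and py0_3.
center_x_1 = 316, center_y_1 = 156, radius_1 = 32, px0_2 = 172, py0_2 = 36, px1_2 = 320, py1_2 = 156, px0_3 = 176, py0_3 = 196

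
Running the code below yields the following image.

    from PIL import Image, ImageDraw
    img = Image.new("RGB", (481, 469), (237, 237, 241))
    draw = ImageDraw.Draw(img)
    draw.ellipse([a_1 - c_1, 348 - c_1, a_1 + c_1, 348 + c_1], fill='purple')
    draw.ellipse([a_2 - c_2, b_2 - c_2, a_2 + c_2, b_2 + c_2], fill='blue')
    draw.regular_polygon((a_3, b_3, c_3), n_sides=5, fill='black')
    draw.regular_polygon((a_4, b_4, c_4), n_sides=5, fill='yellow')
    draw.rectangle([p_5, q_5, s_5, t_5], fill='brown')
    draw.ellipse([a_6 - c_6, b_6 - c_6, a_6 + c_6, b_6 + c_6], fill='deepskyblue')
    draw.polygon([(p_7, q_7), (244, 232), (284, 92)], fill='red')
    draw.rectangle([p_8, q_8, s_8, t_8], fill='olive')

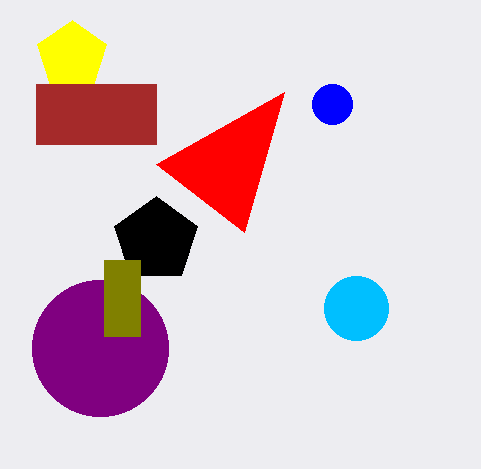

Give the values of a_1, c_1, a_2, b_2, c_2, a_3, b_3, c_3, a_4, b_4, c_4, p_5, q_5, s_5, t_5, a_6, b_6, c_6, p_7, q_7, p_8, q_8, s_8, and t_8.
a_1 = 100; c_1 = 68; a_2 = 332; b_2 = 104; c_2 = 20; a_3 = 156; b_3 = 240; c_3 = 44; a_4 = 72; b_4 = 56; c_4 = 36; p_5 = 36; q_5 = 84; s_5 = 156; t_5 = 144; a_6 = 356; b_6 = 308; c_6 = 32; p_7 = 156; q_7 = 164; p_8 = 104; q_8 = 260; s_8 = 140; t_8 = 336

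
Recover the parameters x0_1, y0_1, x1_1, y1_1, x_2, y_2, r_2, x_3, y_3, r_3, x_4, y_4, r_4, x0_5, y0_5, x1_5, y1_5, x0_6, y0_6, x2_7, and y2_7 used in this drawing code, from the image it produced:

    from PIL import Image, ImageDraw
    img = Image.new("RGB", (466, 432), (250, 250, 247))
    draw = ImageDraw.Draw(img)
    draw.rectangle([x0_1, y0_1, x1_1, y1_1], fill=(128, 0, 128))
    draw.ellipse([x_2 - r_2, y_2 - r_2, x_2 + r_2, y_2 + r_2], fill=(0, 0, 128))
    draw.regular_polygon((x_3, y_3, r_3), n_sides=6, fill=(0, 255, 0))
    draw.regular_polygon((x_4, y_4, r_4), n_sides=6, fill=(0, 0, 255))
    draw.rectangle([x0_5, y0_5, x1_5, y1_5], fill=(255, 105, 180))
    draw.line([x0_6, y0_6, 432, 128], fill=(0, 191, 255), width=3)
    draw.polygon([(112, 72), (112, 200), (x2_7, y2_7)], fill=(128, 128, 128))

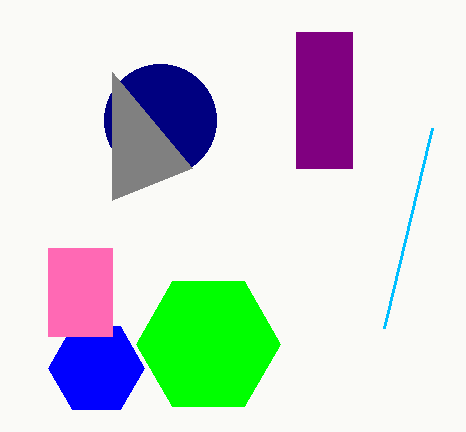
x0_1 = 296; y0_1 = 32; x1_1 = 352; y1_1 = 168; x_2 = 160; y_2 = 120; r_2 = 56; x_3 = 208; y_3 = 344; r_3 = 72; x_4 = 96; y_4 = 368; r_4 = 48; x0_5 = 48; y0_5 = 248; x1_5 = 112; y1_5 = 336; x0_6 = 384; y0_6 = 328; x2_7 = 192; y2_7 = 168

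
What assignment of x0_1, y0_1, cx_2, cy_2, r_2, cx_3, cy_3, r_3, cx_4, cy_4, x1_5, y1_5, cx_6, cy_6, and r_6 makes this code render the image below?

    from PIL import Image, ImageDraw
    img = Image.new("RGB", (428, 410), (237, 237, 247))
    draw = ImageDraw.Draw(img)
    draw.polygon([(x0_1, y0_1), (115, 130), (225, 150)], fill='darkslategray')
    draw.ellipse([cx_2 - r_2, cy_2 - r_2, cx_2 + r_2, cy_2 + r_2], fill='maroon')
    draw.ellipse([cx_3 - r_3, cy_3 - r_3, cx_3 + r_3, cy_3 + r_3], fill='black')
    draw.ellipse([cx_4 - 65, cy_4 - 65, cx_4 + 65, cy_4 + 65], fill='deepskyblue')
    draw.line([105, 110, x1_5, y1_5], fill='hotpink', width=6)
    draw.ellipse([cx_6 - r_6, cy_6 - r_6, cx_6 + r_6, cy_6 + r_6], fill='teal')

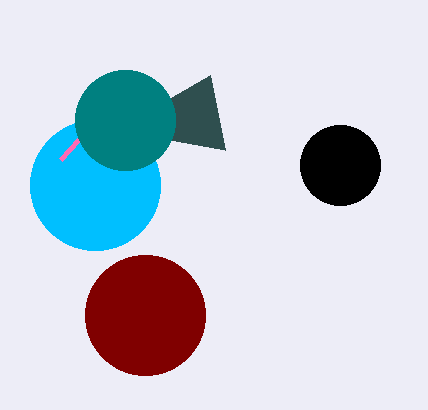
x0_1 = 210; y0_1 = 75; cx_2 = 145; cy_2 = 315; r_2 = 60; cx_3 = 340; cy_3 = 165; r_3 = 40; cx_4 = 95; cy_4 = 185; x1_5 = 60; y1_5 = 160; cx_6 = 125; cy_6 = 120; r_6 = 50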